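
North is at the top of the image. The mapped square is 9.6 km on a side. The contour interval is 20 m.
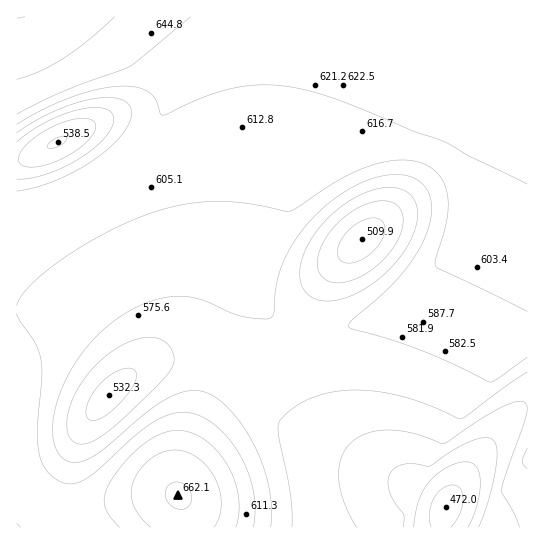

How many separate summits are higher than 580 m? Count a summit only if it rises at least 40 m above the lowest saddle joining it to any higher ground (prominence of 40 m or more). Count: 1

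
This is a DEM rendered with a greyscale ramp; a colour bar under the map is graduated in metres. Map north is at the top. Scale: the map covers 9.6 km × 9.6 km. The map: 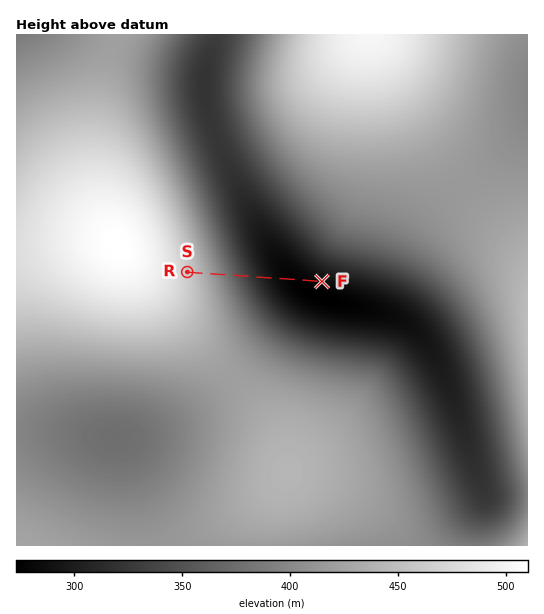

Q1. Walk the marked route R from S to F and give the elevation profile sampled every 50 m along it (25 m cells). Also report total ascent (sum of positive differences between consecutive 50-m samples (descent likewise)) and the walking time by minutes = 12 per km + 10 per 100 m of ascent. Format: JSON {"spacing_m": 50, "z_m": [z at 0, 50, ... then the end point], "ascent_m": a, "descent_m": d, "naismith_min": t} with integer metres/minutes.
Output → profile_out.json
{"spacing_m": 50, "z_m": [462, 458, 453, 449, 444, 439, 434, 428, 423, 417, 411, 405, 399, 393, 387, 380, 374, 368, 361, 355, 349, 343, 337, 331, 325, 320, 314, 309, 305, 300, 296, 293, 289, 287, 284, 282, 280, 279, 277, 277, 276, 276, 276, 277, 277, 278, 279, 279, 280, 281, 282, 283], "ascent_m": 7, "descent_m": 186, "naismith_min": 31}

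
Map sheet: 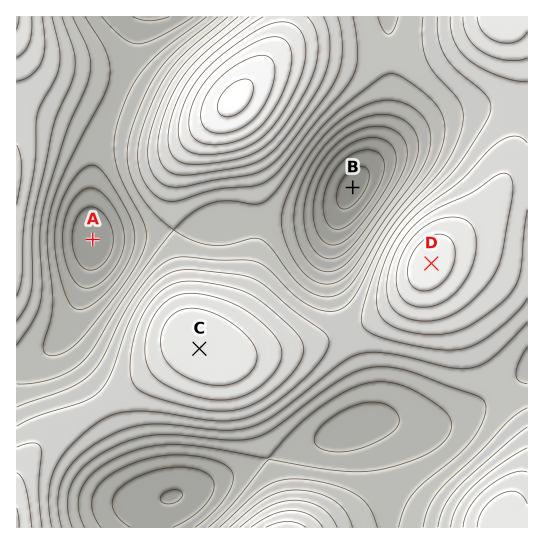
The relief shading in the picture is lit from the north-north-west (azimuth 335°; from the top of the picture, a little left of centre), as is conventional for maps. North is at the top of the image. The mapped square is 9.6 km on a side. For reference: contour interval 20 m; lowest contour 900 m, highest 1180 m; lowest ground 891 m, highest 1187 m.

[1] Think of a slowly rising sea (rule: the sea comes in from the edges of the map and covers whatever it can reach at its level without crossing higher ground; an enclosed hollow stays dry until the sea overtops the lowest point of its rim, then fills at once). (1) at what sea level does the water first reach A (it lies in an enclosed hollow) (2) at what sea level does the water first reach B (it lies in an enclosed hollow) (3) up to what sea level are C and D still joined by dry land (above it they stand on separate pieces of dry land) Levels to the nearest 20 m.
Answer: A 1000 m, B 1020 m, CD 1060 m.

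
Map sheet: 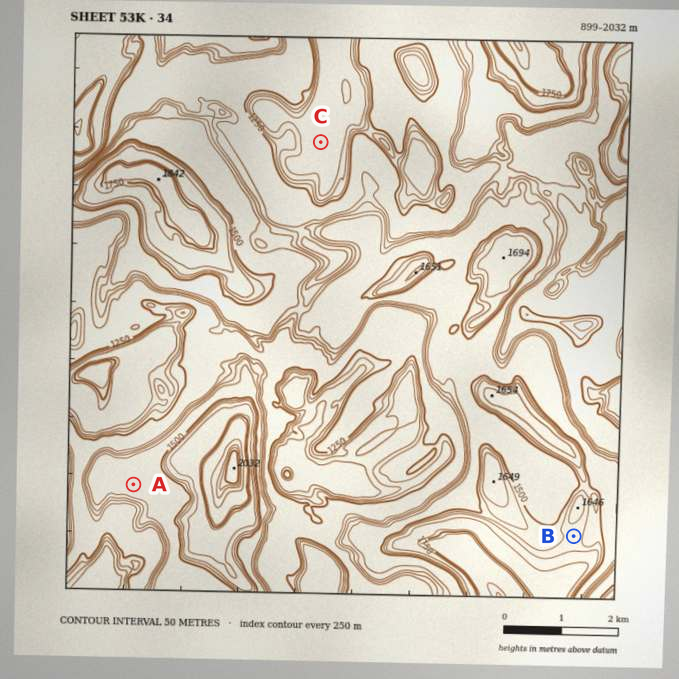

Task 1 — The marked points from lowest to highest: C A B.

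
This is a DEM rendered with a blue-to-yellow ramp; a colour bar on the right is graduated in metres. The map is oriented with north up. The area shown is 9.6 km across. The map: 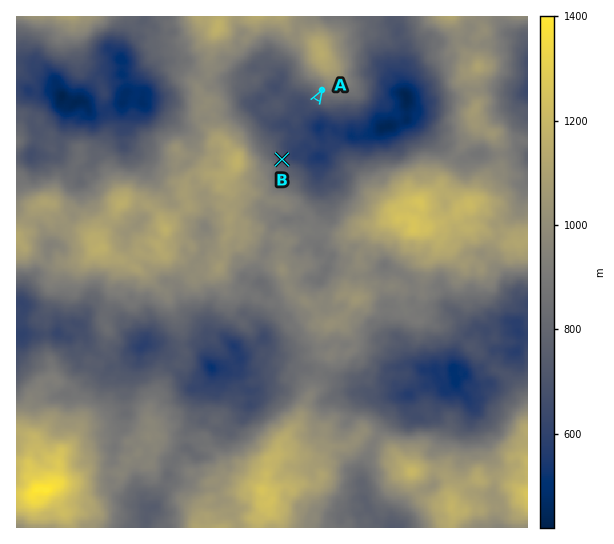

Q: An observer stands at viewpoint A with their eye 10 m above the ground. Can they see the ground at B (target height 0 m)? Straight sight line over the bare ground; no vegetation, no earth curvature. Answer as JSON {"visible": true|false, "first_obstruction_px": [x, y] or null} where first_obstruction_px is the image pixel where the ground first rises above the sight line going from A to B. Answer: {"visible": true, "first_obstruction_px": null}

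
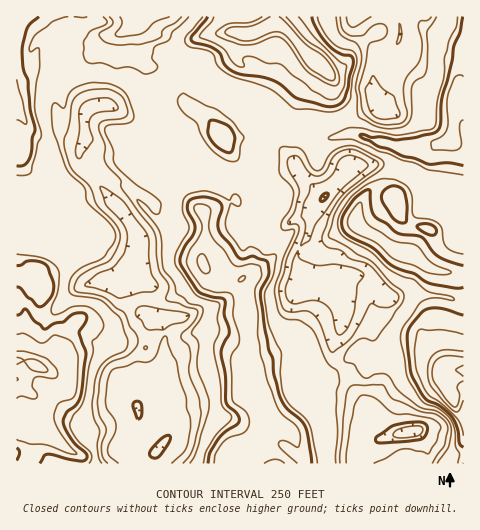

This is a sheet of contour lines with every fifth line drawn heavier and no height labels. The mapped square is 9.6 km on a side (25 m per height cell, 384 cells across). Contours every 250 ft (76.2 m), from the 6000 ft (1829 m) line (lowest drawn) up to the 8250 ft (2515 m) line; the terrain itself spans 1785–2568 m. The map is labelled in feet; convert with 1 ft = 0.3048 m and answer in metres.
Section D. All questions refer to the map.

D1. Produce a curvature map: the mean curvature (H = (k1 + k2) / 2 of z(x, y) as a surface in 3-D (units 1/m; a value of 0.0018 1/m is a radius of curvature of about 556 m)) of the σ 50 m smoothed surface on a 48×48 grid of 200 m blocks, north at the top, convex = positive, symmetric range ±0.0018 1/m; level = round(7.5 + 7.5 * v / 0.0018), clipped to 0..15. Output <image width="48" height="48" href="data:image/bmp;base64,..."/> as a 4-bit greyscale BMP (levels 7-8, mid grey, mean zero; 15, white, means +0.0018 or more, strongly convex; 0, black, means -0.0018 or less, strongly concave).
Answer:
<image width="48" height="48" href="data:image/bmp;base64,Qk32BAAAAAAAAHYAAAAoAAAAMAAAADAAAAABAAQAAAAAAIAEAAATCwAAEwsAABAAAAAAAAAAAAAAABEREQAiIiIAMzMzAERERABVVVUAZmZmAHd3dwCIiIgAmZmZAKqqqgC7u7sAzMzMAN3d3QDu7u4A////AL52WO+TN4VGc3d8dmQoZJo6gndnipcdhFdXv/igWJkyhxpumIh1Vrk6koh7vJg1ldqqvTO0VnuzOSpZ6YiHeMdKsogyR5iSfbiIxijbaFeJSEezq5iIieVaw3d3AACiO4eIk0mmaVWZmFTGIomIncN6s3ebqoNQPVZ4ljiCemOoiFSYJah4yDV6lWiHdlc0nAWHi7ZyijOYd1aGvpiLkWeKpldlhpqX/X+mefaTZneYd0eUq4eNNHeJlTNGmlma+ogDd9aCdpiHdmiki5ecNniIl2hkmEqtxZZtx9aSWId4dYmUi5eoNniJlZ2GlLfaaF38ZsaGBFZ3dYuEqoi4R4iYdnmZcsXOiNuGWMlcqUd3dVt2yoipZoizbJmIYsaN3URHebdnrou1ZVd4qYmlZ3mzWsmIZMhFQ4lpqoRmiraGarl1eJqlWIuVI7laZ8mHd5hmmIWYmmRndp6ESpqjeZqFU4lJhtt4iHdletynyzZ3ZAemm4uUmbmGZluEpXuqqHeEBqt7l1ZlQxByqoyHU3l2d0mmikqphYaqJ5vbJYmbx9dBSY1KM0Znd1mUCHZUI1WvVwIzaHdji0vthms4Fnd3d2qAOHRDRnutaCFXVYdhZ1x5zMm4NXd3d3clxxequcqZeZUkeIhJs7nnZdnpg3h3dlI6Z3y73Xz4V6u4VQc7is3ViJ3qkXeGVUR43Lq6hVMkeInMhoc7eLyWthop0WlmR6dduJt1Vmd3eId6w3cqg7qKtEZWyRZ6ZljLq8s2VXd3d3aJ9WUbhDupU4d4rzRui+27hEOoV4d6p4iNs2J8hRnHNYeJR5Rmn6moJZ/3aId3d4jLJTfohW25RXeJsydGn6oyjSI1eHh3d3uBVE9lhO/Pd4eIrTZEivoWrzZ3d3h4iJlUU+YJhZuoXHeHnkcQae8q3VZ3eHd4iM00ane5h1REZ2iGrXaEJI6p+0eId2d4e8NHVaqId3d3d3h3qDN2Yxi4ZFZlVYdnmxR1jKiId3d3Znd5gxv2V0A5ZTNWZuo3xyd4yYh4d3d1aWeLcSzYBTAGNErYiX44w0dmmYd4iHdG20eJVWqbUSiXv+ypqmtJpFclyIh3h3Vt+Vd3mpiLuZ3/7cvKm12JWUZO2piHd2Wu+WeIiIh4r/2ZZkZZmY85O0Z+uYh3d0WrlGeHd3ZmVWpTNKUHuLopPSdUEHmIdZ6YRXeHdlRERpMTQLg4uMg3fBV2QcmHaflWd3h3SJeMxqMUZbk5yLhHmlMyFsiHeGRnd3dUapqp2KJ4R7lW6adHiqmIu5iIeZZ3dUNXiIc220F4Z8dy2qhWiJu8qbiZeId2NXmYiWSP2WNZlLhyvJSWeImriZQnh4dlnuiJhj3vbpRIpkmEi6SVeJRUM0iZh2YzymeYcq/6b8ZGiSeWbqGXeJZZ7titp2M3gzNFNfyWNqZFV1S3X9NYeJZ0ElVUiN/Ki/1xL9SCaZeqVWXHXPRVZ4lkNWVZu0rL///87zlkoCnuZYnIRvlnUyW/toiXN6OHQxO/9FopoVSJVZhsVQ=="/>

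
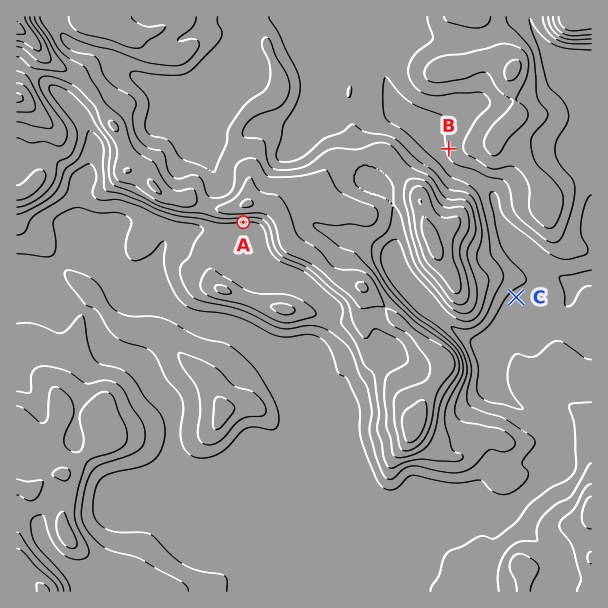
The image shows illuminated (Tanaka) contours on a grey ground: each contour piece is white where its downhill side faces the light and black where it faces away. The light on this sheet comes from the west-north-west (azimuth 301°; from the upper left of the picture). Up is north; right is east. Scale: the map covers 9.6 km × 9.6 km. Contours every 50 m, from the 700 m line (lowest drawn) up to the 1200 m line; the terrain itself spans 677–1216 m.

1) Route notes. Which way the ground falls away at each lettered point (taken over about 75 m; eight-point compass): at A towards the S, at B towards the W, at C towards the SE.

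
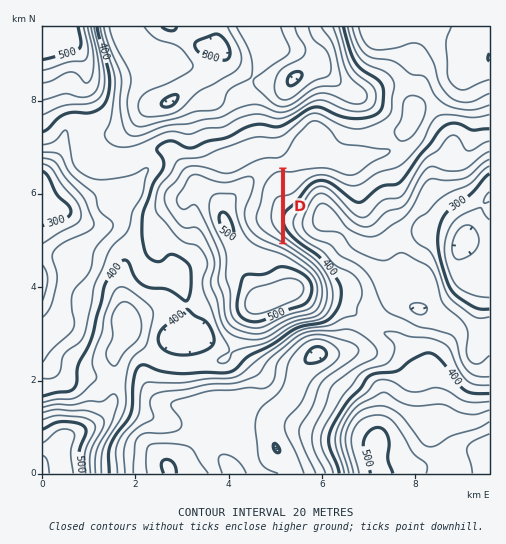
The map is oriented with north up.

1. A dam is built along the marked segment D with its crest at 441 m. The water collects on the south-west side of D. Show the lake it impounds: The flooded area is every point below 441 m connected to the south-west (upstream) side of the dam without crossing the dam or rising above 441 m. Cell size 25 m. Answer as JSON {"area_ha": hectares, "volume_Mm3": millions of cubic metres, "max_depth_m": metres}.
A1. {"area_ha": 59.5, "volume_Mm3": 7.82, "max_depth_m": 37}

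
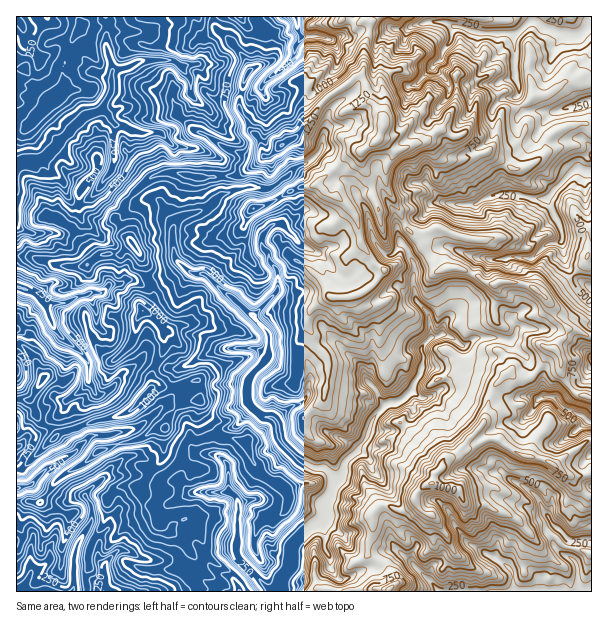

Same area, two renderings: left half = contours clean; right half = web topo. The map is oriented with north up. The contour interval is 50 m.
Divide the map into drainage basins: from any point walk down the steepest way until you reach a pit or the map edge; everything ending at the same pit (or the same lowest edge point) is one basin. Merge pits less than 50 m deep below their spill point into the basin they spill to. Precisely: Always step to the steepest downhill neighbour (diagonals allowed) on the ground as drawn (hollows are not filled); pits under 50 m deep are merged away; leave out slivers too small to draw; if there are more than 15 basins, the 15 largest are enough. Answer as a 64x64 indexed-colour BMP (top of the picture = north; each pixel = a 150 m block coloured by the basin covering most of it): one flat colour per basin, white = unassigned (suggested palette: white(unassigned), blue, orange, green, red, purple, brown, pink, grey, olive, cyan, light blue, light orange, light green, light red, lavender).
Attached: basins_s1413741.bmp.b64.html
<image width="64" height="64" href="data:image/bmp;base64,Qk12CAAAAAAAAHYAAAAoAAAAQAAAAEAAAAABAAQAAAAAAAAIAAATCwAAEwsAABAAAAAAAAAA////ALR3HwAOf/8ALKAsACgn1gC9Z5QAS1aMAMJ34wB/f38AIr28AM++FwDox64AeLv/AIrfmACWmP8A1bDFAHd3d3e7u7u7u7v///ERERERERERETMzMzMzMzMzMzMzd3d3d7u7u7u7v///8RERERERERERMzMzMzMzMzMzMzN3d3d3u7u7u7u///ERERERERERERMzMzMzMzMzMzMzM3d3d3e7u7u7u7//ERERERERERERMzMzMzMzMzMzMzMzd3d3d7u7u7u7v/ERERERERERERMzMzMzMzMzMzMzMzl3d3d3e7u7u7u/8REREREREREREzMzMzMzMzMzMzOZmXd3d3d7u7u7H/8RERERERERERERMzMzMzMzMzM5mZmZd3d3d3e7u7ER/xEREREREREREREzMzMzMzMzM5mZmZl3d3d3d7u7ERERERERERERERERETMzMzMzMzM5mZmZmXd3d3d3u7sRERERERERERERERERMREzMzMzmZmZmZmZzMd3d3e7uxERERERERERERERERERETMzM5mZmZmZmZnMzHd3d3u7EREREREREREREREREREREzM5mZmZmZmZkMzMx3d3d3cRERERERERERERERERERERmZmZmZmZmZkAzMzMd3d3d3EREREREREREREREREREREZmZmZmZmZkAAAzMzMd3d3dxERERERERERERERERERERGZmZmZmZoAAAAMzMzHd3d3ERERERERERERERERERERERmZmZmqqqoAAADMzMzMd3cREREREREREREREREREREREZmZqqqqqqAAAGzMzMzMxxERERERERERERERERERERERGqqqqqqqqgAGZmbMzMzMwRERERERERERERERERERERERqqqqqqqqAGZmZmZszMzBERERERERERERERERERERERGqqqqqqqoAZmZmZmZszMwREREREREREREREREREREREaqqqqqqqgBmZmZmZmbMzMwRERERERERERERERERERERGqqqqqqqAGZmZmZmZmzMzBEREREREREREREREREREREaqqqqqgAABmZmZmZmYRERERERERERERERERERERERERGqqqqgAAAGZmZmZmZhERERERERERERERERERERERERERERqqAAAGZmZmZmZmYREREREREREREREREREREREREREREaAAAAZmZmZmZmZhERERERERERERERERERERERERERERoAACZmZmZmZmZmEREREREREREREREREREREREREREREQAAJmZmZmZmZmYREREREREREREREREREREREREREREREAAmZmZmZmZmZhEREREREREREREREREREREREREREREQRGZmZmZmZmZhEREREREREREREREREREREREREREREQAAZmZmZmZmZhERERERERERERERERERERERERERERERAABmZmZmZmZmYRERERERERERERERERERERERERERERAAAGZmZmZmZmZhERERERERERERERERERERERERERERUAAAZmZmZmZmZmERERERERERERERERERERERERFEFFVVUABmZmZmZmZmERERERERERERERERERERERERREREVVVVAGZmIiJmZmYRERERERERERERERERMxERFEREREVVVVVQIiIiIiImZhERERERERERERERERMzMRFERERERVVVVVUiIiIiIiIhEREREREREREREREREzMxFERERERVVVVVVSIiIiIiIhEREREREREREREREREzMzNEREVVVVVVVVVVIiIiIiIiERERERERERERERERETMzNVVVVVVVVVVVVVUiIiIiIiERERERERERERERERERMzM1VVVVVVVVVVVVVSIiIiIiIhERERERERERERERERMzMzVVVVVVVVVVVVVVIiIiIiIiERERERERERMxERERMzMzVVVVVVVVVVVVVVUiIiIiIiIhEREREREREzMRETMzMzVVVVVVVVVVVVVVVSIiIiIiIiIRERERERETMzMzMzMzNVVVVVVVVVVVVVVVIiIiIiIiIiIRIiIiIREzMzMzMzM1VVVVVVVVVVVVVVUiIiIiIiIiIiIiIiIiITMzMzMzMzVVVVVVVVVe5VVVVSIiIiIiIiIiIiIiIiIiMzMzMzMzM1VVVURFXu7u5VVVIiIiIiIiIiIiIiIiIiiDMzMzMzMzRFVERERO7u7lVVUiIiIiIiIiIiIiIiIiKIiDMzMzMzRERERERE7u7uVVVdIiIiIiIiIiIiIiIiKIiIgzMzMzNERERERERO7u7uVV3SIiIiIiIiIiIiIiIoiIiIMzMzM0RERERERE7u7u7u7d0iIiIiIiIiIiIiIoiIiIgzMzM0RERERERETu7u7u7t3dIiIiIiIiIiIiIiiIiIiIMzM0RERERERERERO7u7u3d3SIiIiIiIiIiIiKIiIiIiDMzRERERERERERERO7u7d3dIiIiIiIiIiIiIoiIiIiIiDNERERERERERERERO7t3d0iIiIiIiIiIiIiKIiIiIiIhERERERERERERERERE3d3SIiIiIiIiIiIiIgiIiIiIiIRERERERERERERERETd3d0iIiIiIiIiIiIgAIiIiIiIhERERERERERERERERN3d3SIiIiIiIiIiIgAAiIiIiIiERERERERERERERERE3d3dIiIiIiIiIiIiAACIiIiIiIRERERERERERERERETd3d3SIiIiIiIiIgAAAIiIiIiIhERERERERERERERERN3d3dIiIiIiIiIiAAAIiIiIiIM0RERERERERERERERE"/>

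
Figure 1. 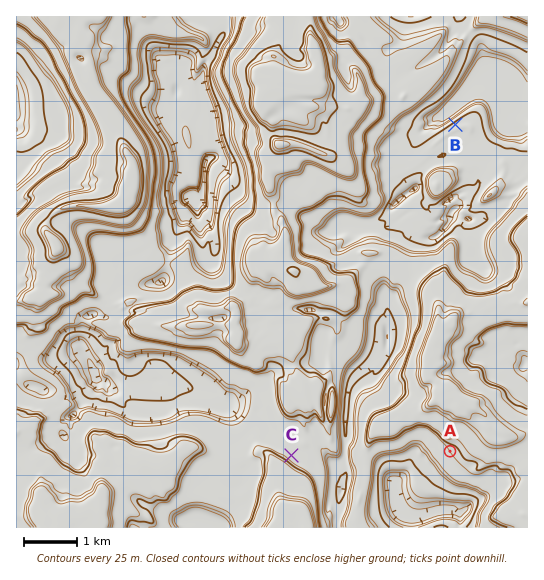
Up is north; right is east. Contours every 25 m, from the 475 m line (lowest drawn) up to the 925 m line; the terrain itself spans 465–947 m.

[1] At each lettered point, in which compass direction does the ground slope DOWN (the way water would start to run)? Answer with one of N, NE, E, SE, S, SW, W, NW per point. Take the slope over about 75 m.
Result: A SW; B NW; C NE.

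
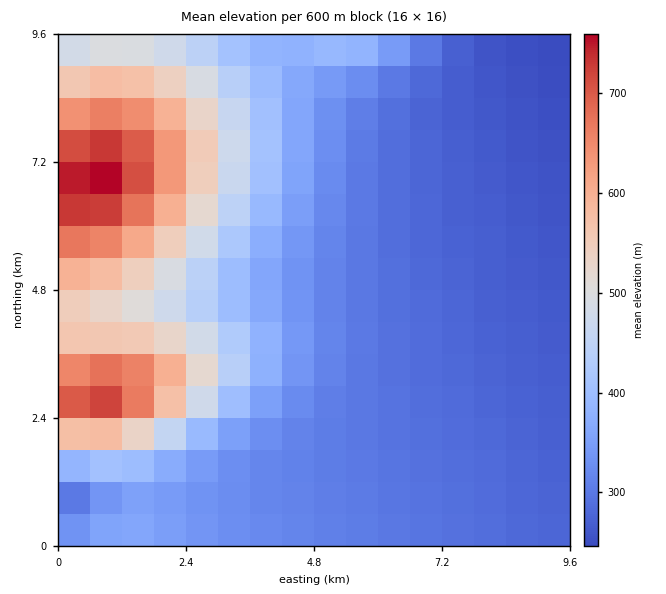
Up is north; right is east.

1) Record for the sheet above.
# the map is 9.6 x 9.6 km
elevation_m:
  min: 240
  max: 770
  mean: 380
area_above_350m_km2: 37.4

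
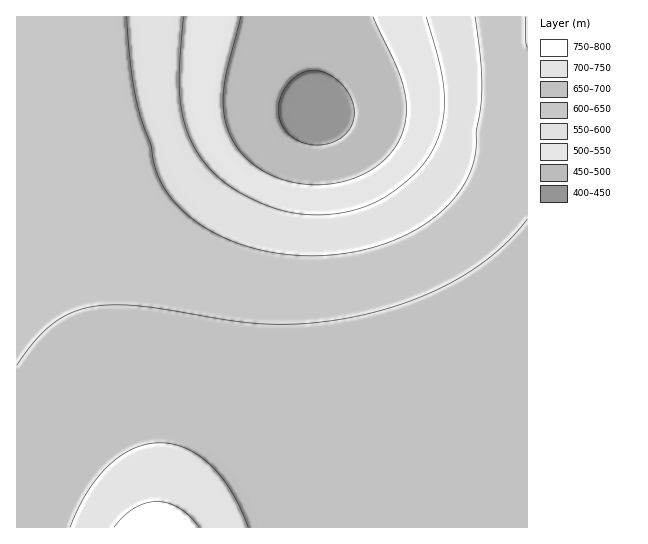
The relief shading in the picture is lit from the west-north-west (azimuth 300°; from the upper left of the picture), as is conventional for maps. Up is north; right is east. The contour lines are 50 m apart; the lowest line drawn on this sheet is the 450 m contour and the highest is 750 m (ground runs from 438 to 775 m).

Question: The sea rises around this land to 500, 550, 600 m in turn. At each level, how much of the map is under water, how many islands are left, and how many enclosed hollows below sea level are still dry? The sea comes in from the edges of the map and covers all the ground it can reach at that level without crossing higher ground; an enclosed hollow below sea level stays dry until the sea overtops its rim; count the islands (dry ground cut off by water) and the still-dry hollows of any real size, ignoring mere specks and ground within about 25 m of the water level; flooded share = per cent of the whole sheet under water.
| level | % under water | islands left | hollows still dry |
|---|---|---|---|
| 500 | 10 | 0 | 0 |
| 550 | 17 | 0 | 0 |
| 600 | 28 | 0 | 0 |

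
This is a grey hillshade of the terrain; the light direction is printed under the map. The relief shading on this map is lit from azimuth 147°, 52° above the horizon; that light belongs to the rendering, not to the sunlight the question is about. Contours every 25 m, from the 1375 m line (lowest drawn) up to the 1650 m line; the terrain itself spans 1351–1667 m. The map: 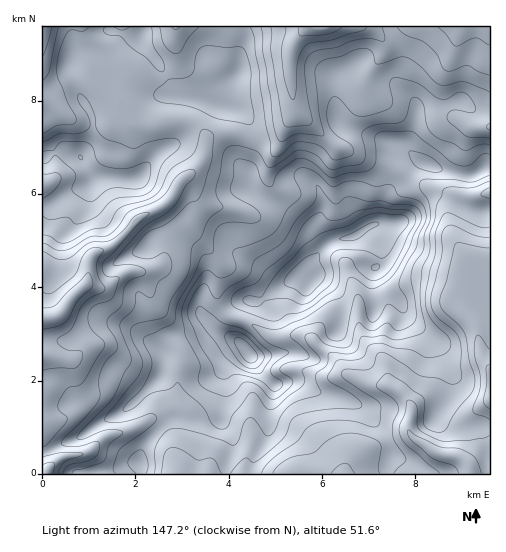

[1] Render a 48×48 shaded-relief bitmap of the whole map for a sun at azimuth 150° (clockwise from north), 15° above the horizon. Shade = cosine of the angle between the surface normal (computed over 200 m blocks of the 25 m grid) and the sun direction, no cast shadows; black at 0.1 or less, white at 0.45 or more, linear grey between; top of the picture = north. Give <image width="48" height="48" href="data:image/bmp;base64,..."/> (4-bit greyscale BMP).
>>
<image width="48" height="48" href="data:image/bmp;base64,Qk32BAAAAAAAAHYAAAAoAAAAMAAAADAAAAABAAQAAAAAAIAEAAATCwAAEwsAABAAAAAAAAAAAAAAABEREQAiIiIAMzMzAERERABVVVUAZmZmAHd3dwCIiIgAmZmZAKqqqgC7u7sAzMzMAN3d3QDu7u4A////AJMAATVmeamIiHeZm8uZmIiGZmiIdDRodrhCITRFeamIiHeZi8upmZiHZWeHZVZ4dnmqlTMzWKmIiIiZicy6mZmIdmdlZ5qphzRpy3QyN6qYiZmZiKu6mZmZmIdmiru6mFQiWrl1RYmZmZqZh5qqmZmqqZmHiqqYiGZSE3q6hmeIiImZh5qqqqqqmZq3V5mHZmd2MRSKqXd3d3iqiKu6qqqqmImoRXmodVVnZCEmmoh3eIiqmK3LqqmYd3eJZWirp1VVVlMTaZiHiImqmK3bqHdlVWZ5h2eby2VURWUyNpl3eImruYm7qHVVZ3eIiHiJu1VURFZTNHh2Vnms7IZ4qph4mZmIiYiImkVVQzVURGh2Vnib3cqqu7u6qZiIiZmYimZ3UzNVZmeHZ3eImqqqmbzcuqmYiJmZind4dkRWZmd3d3dmVWZ3d6zcu7upiImZmVVnd3ZlVVZ3Z2VDRnd3iIq7vLu7mHd4iDI1Z3ZUQzRWZ2QiWKu7uXeqrLmrp2Vnh2QiVlQzRDM1ZmVXmqvN2neZirmap1Vnd6lRJEM0VUMjVlaJqZms7aiZd5mKqHZ3d7uUEjNFVVQQNlVWd4ma39qZd4h5qpd3d4rJMkM0VVQQFVMiNWiZreypmqh4q6h3d3i8hWdDRVUwBFQhIzV3esyqq9uYq6l3d3ebpmmGVlVSE1VDMyI2Z5qZic3Kq6l3d4iapSWJmXZkM1ZlRDETV4mYd5zsvLmHd5rMyUE2iYdlRFZlQzISRpu5h4rdzLmIiKrO7bchR4dlRFZlQzMiNHqqqInNy6mZmqmc7t2BFGdlREVVVDMzQzRXmYm+3LmZqpiJvLzHETVmVDRFVUQyRTISR3ed7sqpqoiImqrMgxJGVDRFZmVCJFMhEjNHvMuZiHiIirvN63MlZVZnd2ZTJFVDEBECaamHZUZ4iqvN79gzVWeIh2ZVRFVEQzQzV5mIdURWeaqrzdtjRFVndlZmZlREVVZneKqry4ZVZ4h3m8ymRERWdkVmVUIjRVZ4mruqzql3dmVUWLu5ZERWZkI0REIRJFZ4mph1eZmHd2VURpu7lkRVV1ACNFMiNGd3dmZTNFZlZ2ZlRHmql1NEV3IBNFVVVWd2VVVUMhMzRmVVVEZ4h2RFZ4URJGiHVVVWVVVUIREiNmZmZVRXiHdneIYhJGiGQzM1ZlVVQ0M0Vndmd2ZniJmYiIhTNGd1QiI0d3Z4iGVmd3d3eIiImZmZiZh1VVVmVERFeHeIiGZnd3d3d4iYiHeIiZh2VVVmZVVVZ3d4d2ZmZ3d3Znd3dmd4iJh2VVZ3ZmZVVlRWZlZ2Z3d3ZmZmZmaJmZh1VWZ3ZmZVVVM0VTV3d3d3ZnZmZlZ4mZhlVWZ4dlVVVlQ0VSRnd3d3d3ZVZmVXmZhkREVnhkRWZnVFZiNXd3d3h3ZVZmZWiZljMzNFd1RWZnZVZiJGZ3d3iHZEVmZWiZl0IiIjRmVVZmdVZiJFZnd3eIZURVZWiZmVIRERJGZVZmZlViJFVnh2eIdURFZWeZmnMQARE2ZmZmZlVg=="/>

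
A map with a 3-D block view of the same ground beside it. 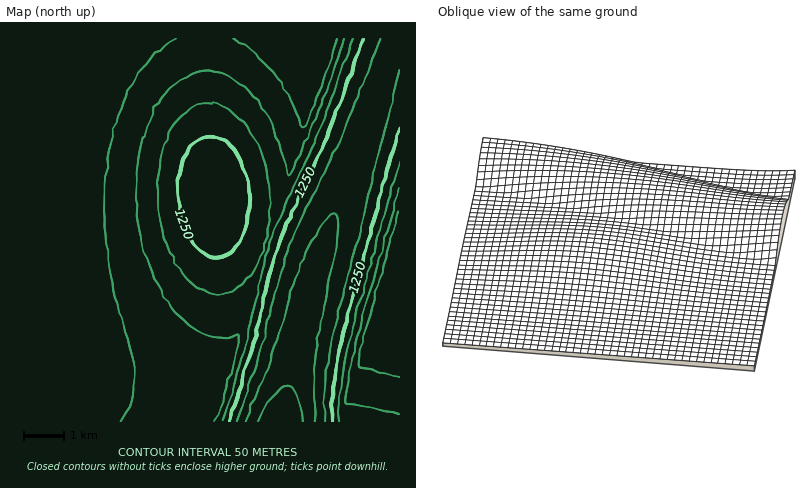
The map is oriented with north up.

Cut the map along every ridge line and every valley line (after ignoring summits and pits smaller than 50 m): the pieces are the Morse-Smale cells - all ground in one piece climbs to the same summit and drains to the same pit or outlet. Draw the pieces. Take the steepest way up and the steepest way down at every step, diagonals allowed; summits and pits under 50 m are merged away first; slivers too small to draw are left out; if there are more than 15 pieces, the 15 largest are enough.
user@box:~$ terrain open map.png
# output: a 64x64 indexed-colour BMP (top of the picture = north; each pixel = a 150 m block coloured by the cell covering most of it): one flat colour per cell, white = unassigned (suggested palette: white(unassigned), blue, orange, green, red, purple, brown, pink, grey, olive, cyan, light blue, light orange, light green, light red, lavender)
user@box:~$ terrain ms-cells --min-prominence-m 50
<image width="64" height="64" href="data:image/bmp;base64,Qk12CAAAAAAAAHYAAAAoAAAAQAAAAEAAAAABAAQAAAAAAAAIAAATCwAAEwsAABAAAAAAAAAA////ALR3HwAOf/8ALKAsACgn1gC9Z5QAS1aMAMJ34wB/f38AIr28AM++FwDox64AeLv/AIrfmACWmP8A1bDFACIiIiIiIiIiIiIiIiIiIiIiIiIiIiIzMzMzMzMzMzMzIiIiIiIiIiIiIiIiIiIiIiIiIiIiIiMzMzMzMzMzMzMiIiIiIiIiIiIiIiIiIiIiIiIiIiIiIzMzMzMzMzMzMyIiIiIiIiIiIiIiIiIiIiIiIiIiIiIjMzMzMzMzMzMzIiIiIiIiIiIiIiIiIiIiIiIiIiIiIiMzMzMzMzMzMzMiIiIiIiIiIiIiIRERIiIiIiIiIiIiIzMzMzMzMzMzMyIiIiIiIiIiERERERERERIiIiIiIiIjMzMzMzMzMzMzIiIiIiIiIiERERERERERERIiIiIiIiIzMzMzMzMzMzMiIiIiIiIhERERERERERERERIiIiIiIjMzMzMzMzMzMyIiIiIiIhEREREREREREREREiIiIiIiMzMzMzMzMzMzIiIiIiIhERERERERERERERERIiIiIiIzMzMzMzMzMzMiIiIiIiEREREREREREREREREiIiIiIjMzMzMzMzMzMyIiIiIiERERERERERERERERESIiIiIiIzMzMzMzMzMzIiIiIiIREREREREREREREREREiIiIiIjMzMzMzMzMzMiIiIiIRERERERERERERERERESIiIiIiMzMzMzMzMzMyIiIiIhERERERERERERERERERIiIiIiIzMzMzMzMzMzIiIiIhERERERERERERERERERESIiIiIiMzMzMzMzMzMiIiIiERERERERERERERERERERIiIiIiIzMzMzMzMzMyIiIiEREREREREREREREREREREiIiIiIjMzMzMzMzMzIiIiIRERERERERERERERERERERIiIiIiMzMzMzMzMzMiIiIhEREREREREREREREREREREiIiIiIjMzMzMzMzMyIiIhERERERERERERERERERERESIiIiIiMzMzMzMzMzIiIiEREREREREREREREREREREREiIiIiIzMzMzMzMzMiIiIRERERERERERERERERERERESIiIiIjMzMzMzMzMyIiIRERERERERERERERERERERERIiIiIiIzMzMzMzMzIiIhERERERERERERERERERERERESIiIiIjMzMzMzMzMiIiERERERERERERERERERERERERIiIiIiMzMzMzMzMyIiIREREREREREREREREREREREREiIiIiIjMzMzMzMzIiIRERERERERERERERERERERERERIiIiIiMzMzMzMzMiIhEREREREREREREREREREREREREiIiIiIzMzMzMzMyIiERERERERERERERERERERERERESIiIiIiMzMzMzMzIiIRERERERERERERERERERERERERIiIiIiIzMzMzMzMiIhERERERERERERERERERERERERESIiIiIjMzMzMzMyIhERERERERERERERERERERERERERIiIiIiIzMzMzMzIiEREREREREREREREREREREREREREiIiIiIjMzMzMzMiIRERERERERERERERERERERERERERIiIiIiIzMzMzMyIhEREREREREREREREREREREREREREiIiIiIjMzMzMzIiERERERERERERERERERERERERERESIiIiIiMzMzMzMiIREREREREREREREREREREREREREREiIiIiIjMzMzMyIhERERERERERERERERERERERERERESIiIiIiMzMzMzIhERERERERERERERERERERERERERERIiIiIiIzMzMzMiEREREREREREREREREREREREREREREiIiIiIiMzMzMyIRERERERERERERERERERERERERERERIiIiIiIzMzMzIhEREREREREREREREREREREREREREREiIiIiIjMzMzMiERERERERERERERERERERERERERERESIiIiIiIzMzMyIREREREREREREREREREREREREREREREiIiIiIjMzMzIhERERERERERERERERERERERERERERESIiIiIiMzMzMiERERERERERERERERERERERERERERERIiIiIiIjMzMyIRERERERERERERERERERERERERERERESIiIiIiMzMzIhERERERERERERERERERERERERERERERIiIiIiIzMzMiEREREREREREREREREREREREREREREREiIiIiIiMzMyIRERERERERERERERERERERERERERERESIiIiIiIzMzIhEREREREREREREREREREREREREREREREiIiIiIjMzMiERERERERERERERERERERERERERERERESIiIiIiIzMyIRERERERERERERERERERERERERERERERIiIiIiIjMzIhEREREREREREREREREREREREREREREREiIiIiIiMzMiERERERERERERERERERERERERERERERERIiIiIiIjMyIREREREREREREREREREREREREREREREREiIiIiIiMzIiERERERERERERERERERERERERERERERESIiIiIiIzMiIREREREREREREREREREREREREREREREREiIiIiIiMyIhERERERERERERERERERERERERERERERESIiIiIiIzIiERERERERERERERERERERERERERERERERIiIiIiIjMiIREREREREREREREREREREREREREREREREiIiIiIiIyIhERERERERERERERERERERERERERERERERIiIiIiIj"/>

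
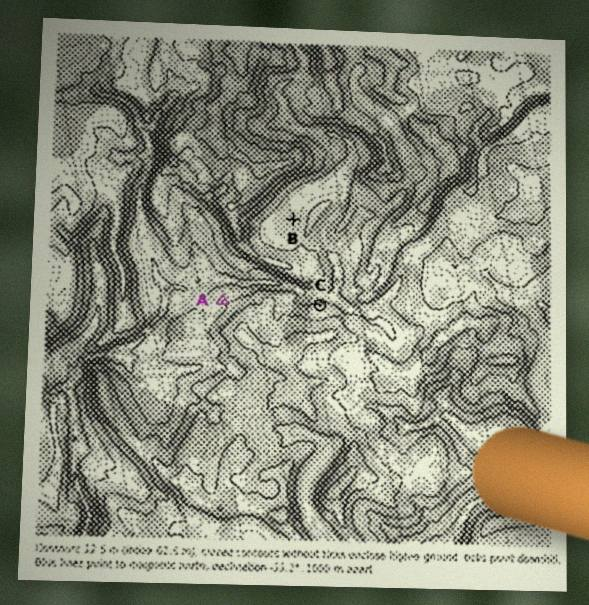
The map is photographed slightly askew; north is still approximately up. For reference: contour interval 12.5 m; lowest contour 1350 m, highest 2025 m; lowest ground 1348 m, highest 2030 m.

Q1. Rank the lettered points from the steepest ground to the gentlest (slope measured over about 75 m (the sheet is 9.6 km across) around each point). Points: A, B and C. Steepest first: C A B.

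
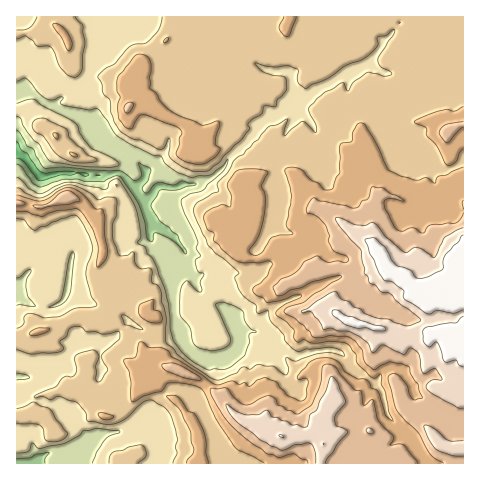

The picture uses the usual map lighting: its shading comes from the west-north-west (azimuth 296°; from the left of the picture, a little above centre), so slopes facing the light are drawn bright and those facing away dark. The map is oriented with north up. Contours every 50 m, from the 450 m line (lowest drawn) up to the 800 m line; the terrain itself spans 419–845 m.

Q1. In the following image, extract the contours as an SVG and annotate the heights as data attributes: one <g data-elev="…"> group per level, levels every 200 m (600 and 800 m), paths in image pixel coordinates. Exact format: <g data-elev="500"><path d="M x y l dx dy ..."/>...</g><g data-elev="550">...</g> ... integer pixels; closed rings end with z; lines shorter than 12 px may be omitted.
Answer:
<g data-elev="600"><path d="M138 463l8-8-1-7-4-3-11 2-7 3-10 2-3 4-1 7"/><path d="M17 424l23 1 3 5 2 9 3 2 12 0 5-3 3-4-20-26-7-2-8-4-8 4-8 3"/><path d="M17 350l15 4 29-3 3-3-4-7 7-5 2-7 6-3 6 1 6 5 9 0 6 2 17-2 0 8-16 13-2 3 7 14-7 11-4 1-1-4 0-13 3-9-4-6-5 0-10 3-5 3 0 4 2 10-3 6-10 1-9 10-19 8-2 2 1 1 8-1 7 3 9-4 16 6 10 10 3 9 20 3 14-3 22-19 4-2 5 1 11 6 4 4 3 6 4 11 3 11-3 8 2 6-4 10"/><path d="M140 329l-15-4-3-10 5 2 16 12z"/><path d="M17 218l8 2 6 8 4 2 5-3 6-1 7-4 17-6 5-1 3 2 11 18 3 10 0 6-5 14-1 9 5 21 6 10-4 2-18 1-18 9-12 1-11-4-6 0-4 2-1 9-6 3"/><path d="M74 162l16 1 7-3-9-5-18-17-4-10-21-10-6 0-5 3-2 4 2 6 9 5 15 19z"/><path d="M17 39l9-3 7 5 5 5 13 1 4 6 6 15 7 7 8 2 4-3 2-5 1-14 2-13-2-10 0-6-8-9"/><path d="M37 17l-3 6-5 5-4 2-8 0"/><path d="M162 17l-3 12-9 11-5 3-9 1-6 3-15 16-10 6-7 8 4 7 1 10 7 6 1 13 4 10 5 8 11 7 10 2 18 9 5-1 5-10 0 16 1 4 12 9 13 5 13-1 12-9 4-7 18-16 8-10-2-4 1-2 13-9 2-8 12 0 1-7 9-8 0-10-1-4-20-4-10-10 17 4 16-1 10 3 0 13 8 7 6-4 16-7 16-12 22-9 12-11-1-7 1-2 8-2 9-5-2 5-15 25 3 7 9 4 2 3-1 1-7 1-16-4-14 10-6 9-4-8-2 0-18 9-7 6-9 11 8 17-1 7-9-10-4-2-10 8-7 7-1-4 3-13-10 6-8 2-25 27-6 3-4 4-7 12-10 10 1 9-5 1-15 9-4 7 1 7 13 29 8 8 23 19-4 7 7 15 14 11 1 8 12-2 2 10 12 13 2 7 6 6 8 5 7-3 28-1 8 3 2 5-16-3-13 1-18 7-11-4 3 12-3 6-13-9-15-2-8 5-5-2-3 0-5 6-16 7-5 0-5-2-33-23-4-6-8-7 0-23-5-18 0-9-3-7-6-2 0-11-1-3-10 0-3-2-3-4-2-11-7 4-6 0-2-3-6-18 1-11 4-9-1-16-10-2-8 3-8-7-19-8-8 1-16 10-7 2-7-2-8-3-5-5-3 0"/></g><g data-elev="800"><path d="M373 330l10 1 3-2-3-3-8-1-21-8-7-1-8-5-7 0 1 4 12 10 12 3 10 0z"/><path d="M463 316l-7 7-29 4-4 5 0 9 4 5 3 1 5-5 3 1 7 19 11-2 3 5 4 2"/><path d="M463 235l-18 21-3 14-14 7-8 2-5-2-5-7-14-5-5-6-6-11-9-9-8-1-3 3 5 12 13 26 2 2 7 1 11 8 1 2-1 5 3 3 22 14 9-3 17 2 9-3"/></g>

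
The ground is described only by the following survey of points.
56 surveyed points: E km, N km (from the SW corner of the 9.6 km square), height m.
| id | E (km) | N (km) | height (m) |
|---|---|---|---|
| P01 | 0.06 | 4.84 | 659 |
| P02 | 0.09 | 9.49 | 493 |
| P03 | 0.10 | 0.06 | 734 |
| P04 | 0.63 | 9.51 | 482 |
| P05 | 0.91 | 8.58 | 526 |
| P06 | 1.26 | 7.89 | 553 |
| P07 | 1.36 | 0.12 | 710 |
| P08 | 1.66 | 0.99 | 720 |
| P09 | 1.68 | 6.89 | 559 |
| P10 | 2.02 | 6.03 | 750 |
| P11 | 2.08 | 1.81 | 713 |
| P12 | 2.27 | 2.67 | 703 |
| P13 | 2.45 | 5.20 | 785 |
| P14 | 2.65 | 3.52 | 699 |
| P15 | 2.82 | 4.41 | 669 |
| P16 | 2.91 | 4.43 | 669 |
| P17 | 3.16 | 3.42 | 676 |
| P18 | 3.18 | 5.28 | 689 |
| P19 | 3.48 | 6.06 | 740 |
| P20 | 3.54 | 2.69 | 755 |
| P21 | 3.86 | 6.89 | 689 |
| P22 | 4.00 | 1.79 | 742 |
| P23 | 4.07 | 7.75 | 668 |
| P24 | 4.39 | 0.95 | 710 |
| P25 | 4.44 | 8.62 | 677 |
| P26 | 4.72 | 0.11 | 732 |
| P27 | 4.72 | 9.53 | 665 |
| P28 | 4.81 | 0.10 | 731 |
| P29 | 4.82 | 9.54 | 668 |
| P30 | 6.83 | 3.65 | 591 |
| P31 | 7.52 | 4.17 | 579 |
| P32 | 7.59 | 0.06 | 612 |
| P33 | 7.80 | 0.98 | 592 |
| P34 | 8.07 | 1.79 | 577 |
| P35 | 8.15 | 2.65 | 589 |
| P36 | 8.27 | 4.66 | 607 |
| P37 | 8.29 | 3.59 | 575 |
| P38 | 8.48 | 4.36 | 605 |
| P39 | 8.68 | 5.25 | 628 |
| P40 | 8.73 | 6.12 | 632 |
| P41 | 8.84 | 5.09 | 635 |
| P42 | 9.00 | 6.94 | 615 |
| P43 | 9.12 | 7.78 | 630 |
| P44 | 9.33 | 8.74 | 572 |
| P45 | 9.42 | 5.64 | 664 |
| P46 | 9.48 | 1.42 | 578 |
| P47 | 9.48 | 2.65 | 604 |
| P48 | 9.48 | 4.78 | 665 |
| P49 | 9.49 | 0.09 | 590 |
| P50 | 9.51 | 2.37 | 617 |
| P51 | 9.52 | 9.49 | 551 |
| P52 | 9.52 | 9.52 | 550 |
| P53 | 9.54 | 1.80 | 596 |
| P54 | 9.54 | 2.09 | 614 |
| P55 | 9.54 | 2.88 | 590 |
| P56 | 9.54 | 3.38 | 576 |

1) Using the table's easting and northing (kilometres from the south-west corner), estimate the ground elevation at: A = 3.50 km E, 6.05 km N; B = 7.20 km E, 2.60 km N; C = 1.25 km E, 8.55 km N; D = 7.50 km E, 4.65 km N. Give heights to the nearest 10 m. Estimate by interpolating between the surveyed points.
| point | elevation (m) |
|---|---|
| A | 740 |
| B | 610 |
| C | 530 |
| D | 590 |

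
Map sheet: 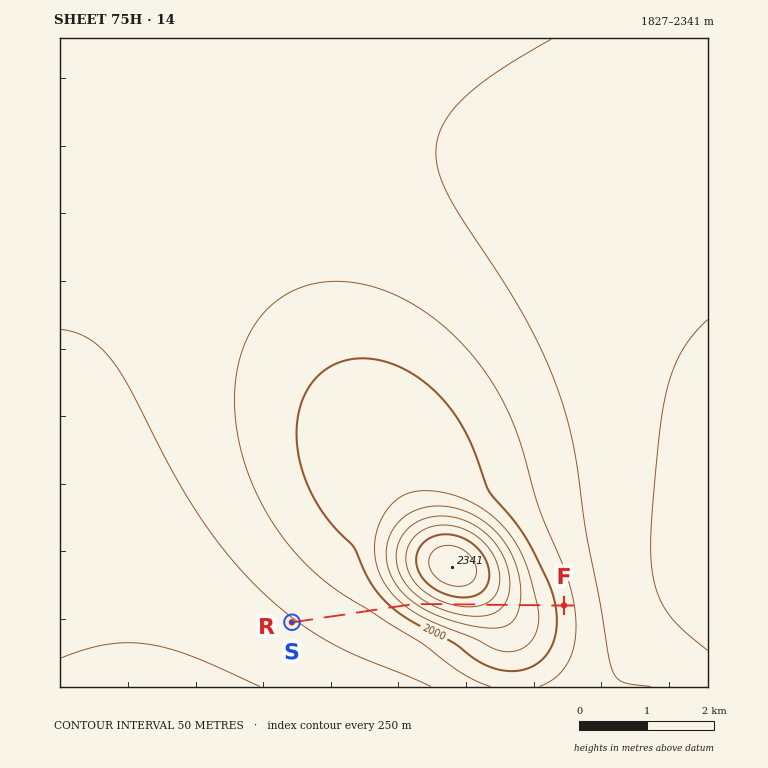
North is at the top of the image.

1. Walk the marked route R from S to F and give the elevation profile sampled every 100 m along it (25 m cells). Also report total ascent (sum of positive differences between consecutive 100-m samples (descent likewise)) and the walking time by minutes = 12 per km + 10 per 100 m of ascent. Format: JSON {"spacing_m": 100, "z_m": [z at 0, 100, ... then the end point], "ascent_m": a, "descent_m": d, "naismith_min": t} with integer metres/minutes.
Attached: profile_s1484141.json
{"spacing_m": 100, "z_m": [1897, 1901, 1905, 1910, 1914, 1919, 1924, 1928, 1933, 1937, 1942, 1947, 1953, 1964, 1980, 2002, 2027, 2055, 2085, 2113, 2137, 2158, 2177, 2193, 2204, 2211, 2214, 2212, 2206, 2195, 2180, 2162, 2142, 2120, 2098, 2078, 2059, 2041, 2023, 2004, 1985, 1976], "ascent_m": 317, "descent_m": 238, "naismith_min": 80}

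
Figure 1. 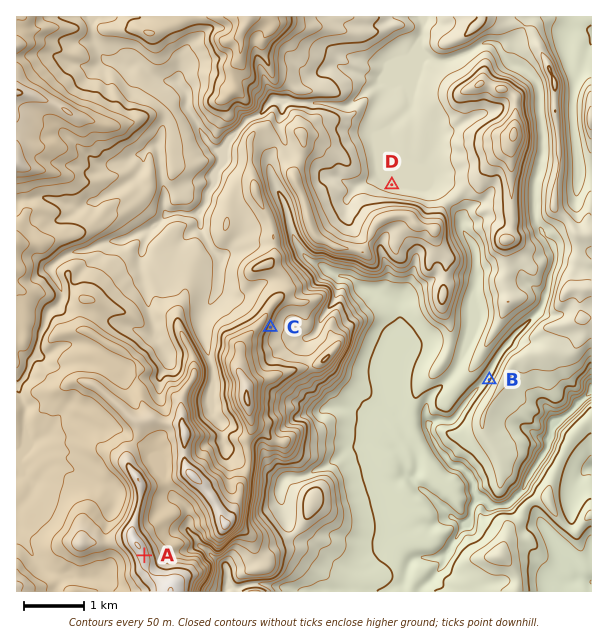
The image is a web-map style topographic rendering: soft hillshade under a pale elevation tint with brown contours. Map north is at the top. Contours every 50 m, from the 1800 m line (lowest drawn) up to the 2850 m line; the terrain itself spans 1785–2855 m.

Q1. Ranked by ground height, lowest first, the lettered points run B D C A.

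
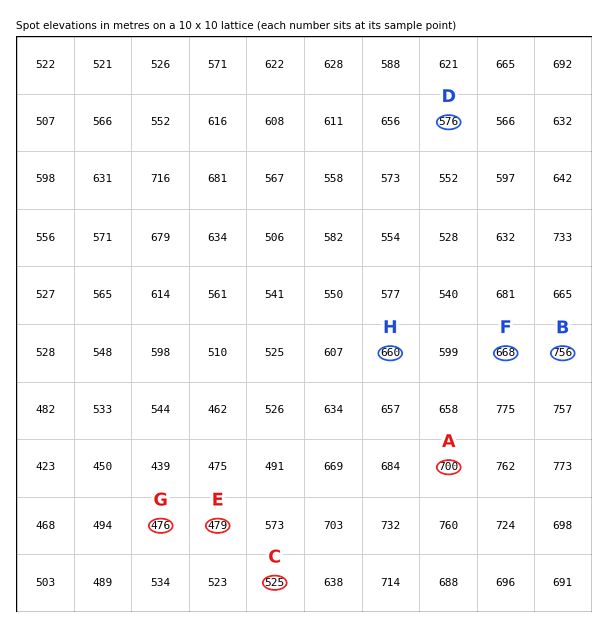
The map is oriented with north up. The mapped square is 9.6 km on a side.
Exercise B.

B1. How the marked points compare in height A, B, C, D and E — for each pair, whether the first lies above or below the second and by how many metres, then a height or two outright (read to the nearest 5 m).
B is above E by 275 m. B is above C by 230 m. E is below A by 220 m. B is above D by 180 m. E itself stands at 480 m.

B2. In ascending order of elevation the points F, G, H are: G H F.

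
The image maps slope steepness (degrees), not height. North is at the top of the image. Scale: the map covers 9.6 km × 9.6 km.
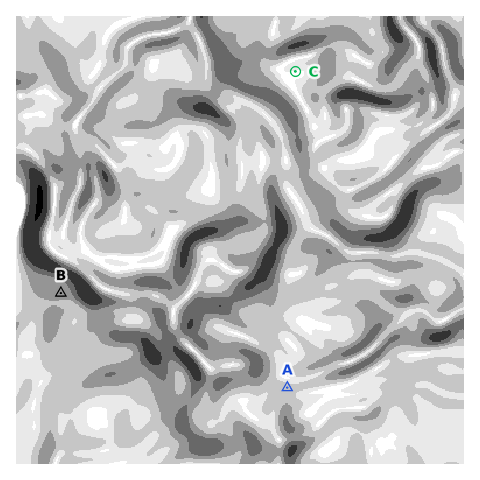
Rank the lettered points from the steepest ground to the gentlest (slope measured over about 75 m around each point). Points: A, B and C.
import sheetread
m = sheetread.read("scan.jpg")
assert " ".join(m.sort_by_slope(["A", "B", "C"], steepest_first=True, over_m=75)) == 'B A C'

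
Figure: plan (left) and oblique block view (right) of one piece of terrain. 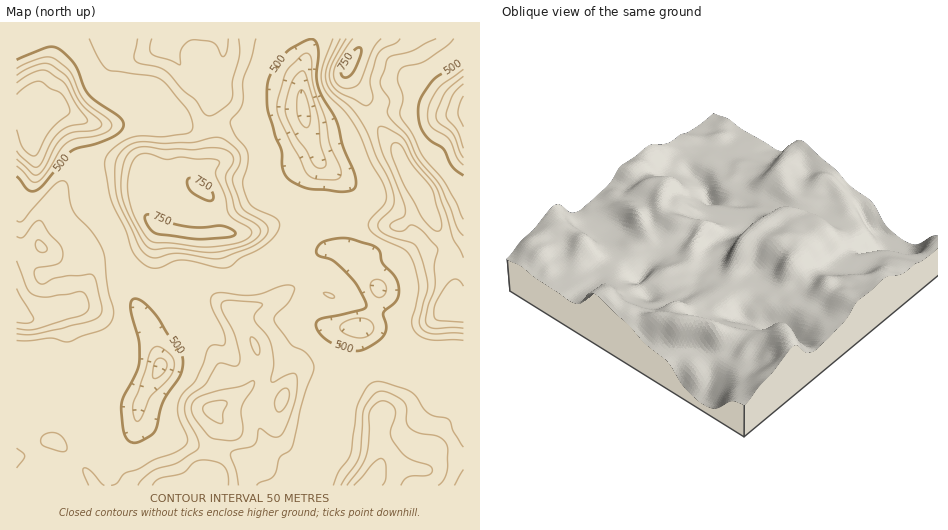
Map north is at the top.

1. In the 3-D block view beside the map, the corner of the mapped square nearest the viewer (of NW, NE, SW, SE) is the NE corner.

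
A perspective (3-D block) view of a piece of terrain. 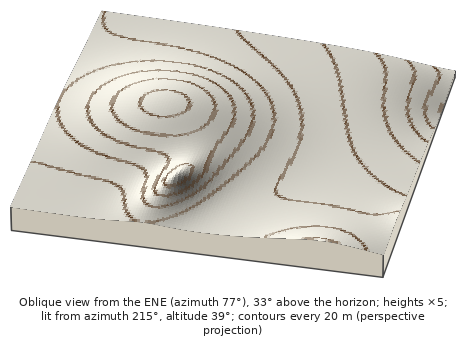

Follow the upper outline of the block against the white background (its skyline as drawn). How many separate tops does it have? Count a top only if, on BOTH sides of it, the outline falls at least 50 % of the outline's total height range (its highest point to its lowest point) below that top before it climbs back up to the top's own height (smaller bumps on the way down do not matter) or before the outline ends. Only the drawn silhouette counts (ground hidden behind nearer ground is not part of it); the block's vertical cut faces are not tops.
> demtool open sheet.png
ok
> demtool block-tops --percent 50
0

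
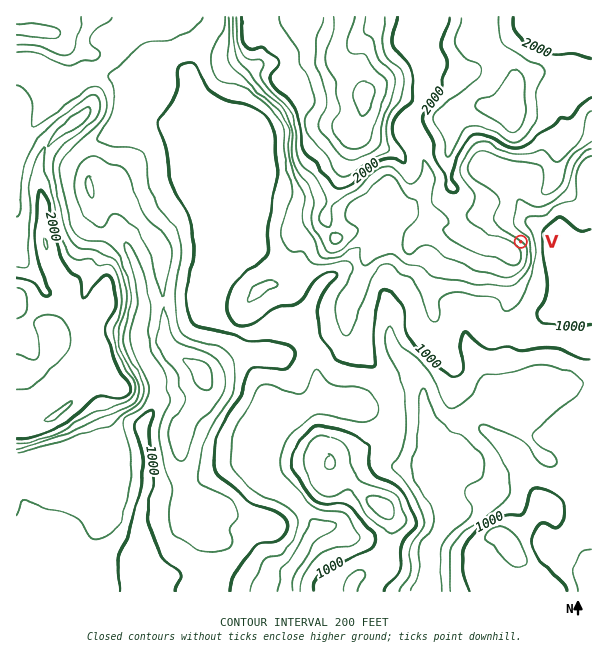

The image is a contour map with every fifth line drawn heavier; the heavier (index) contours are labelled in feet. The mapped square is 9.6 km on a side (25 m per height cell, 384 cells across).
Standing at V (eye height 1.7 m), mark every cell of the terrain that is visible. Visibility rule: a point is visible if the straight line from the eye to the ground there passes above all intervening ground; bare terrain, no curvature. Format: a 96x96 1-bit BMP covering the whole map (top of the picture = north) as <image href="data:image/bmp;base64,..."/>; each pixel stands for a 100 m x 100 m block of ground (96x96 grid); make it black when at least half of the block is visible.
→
<image width="96" height="96" href="data:image/bmp;base64,Qk2+BAAAAAAAAD4AAAAoAAAAYAAAAGAAAAABAAEAAAAAAIAEAAATCwAAEwsAAAIAAAAAAAAA////AAAAAAAAAAAAAAAAAAAAAAAAAAAAAAAAAAAAAAAAAAAAAAAAAAAAAAAAAAAAAAAAAAAAAAAAAAAAAAAAAAAAAAAAAAAAAAAAAAAAAAAAAAAAAAAAAAAAAAAAAAAAAAAAAAAAAAAAAAAAAAAAAAAAAAAAAAAAAAAAAAAAAAAAAAAAAAAAAAAAAAAAAAAAAAAAAAAAAAAAAAAAAAAAAAAAAAAAAAAAAAAAAAAAAAAAAAAAAAAAAAAAAAAAAAAAAAAAAAAAAAAAAAAAAAAAAAAAAAAAAAAAAAAAAAAAAAAAAAAAAAAAAAAAAAAAAAAAAAAAAAAAAAAAAAAAAAAAAAAAAAAAAAAAAAAAAAAAAAAAAAAAAAAAAAAAAAAAAAAAAAAAAAAAAAAAAAAAAAAAAAAAAAAAAAAAAAAAAAAAAAAAAAAAAAAAAAAAAAAAAAAAAAAAAAAAAAAAAAAAAAAAAAAAAAAAAAAAAAAAAAAAAAAAAAAAAAAAAAAAAAAAAAAAAAAAAAAAAAAAAAAAAAAAAAAAAAAAAAAAAAAAAAAAAAAAAAAAAAAAAAAAAAAAAAAAAAAAAAAAAAAAAAAAAAAAAAAAAAAAAAAAAAAAAAAAAAAAAAAAAAAAAAAAAAAAAAAAAAAAAAAAAAAAAAAAAAAAAAAAAAAAAAAAAAAAAAAAAAAAAAAAAAAAAAAAAAAAAAAAAAAAAAAAAAAAAAAAAAAAAAAAAAAAAAAAAAAAAAAAAAAAAAAAAAAAAAAAAAAAAAAAAAAAAAAAAAAAAAAAAAAAAAAAAAAAAAAAAAAAAAAAAAAAAAAAAAAAAAAAAAEAAAAAAAAAAAAAAAMAAAAAAAAAAAAAAAMAAAAAAAAAAAAAAAcAAAAAAAAAAAAAAA8AAAAAAAAAAAAAAB8AAAAAAAAAAAAAAD8AAAAAAAAAAAAAAH8AAAAAAAAAAAAAGP8AAAAAAAAAAAAAH/8AAAAAAAAAAAAAH/8AAAAAAAAAAAAAf/8AAAAAAAAAAAAB//8AAAAAAAAAAAAP//8AAAAAAAAAAAA///8AAAAAAAAAAAD///0AAAAAAAAAAAD4P/gAAAAAAAAAAABwP+AAAAAAAAAAAABgfeAAAAAAAAAAAADAf8AAAAAAAAAAAADA/+AAAAAAAAAAAAHh/+AAAAAAAAAAAADz//AAAAAAAAAAeAD///gAAAAAAAAA+AD//8wAAAAAAAAA+AD//4cAAAAAAAAAeAD//8AAAAAAAAAAeAB//8AAAAAAAAAAOAB//+AAAAAAAAAAPAA/ABAAAAAAAAAAPAAAABgAAAAAAAAAPAAAABgAAAAAAAAAHAAAAAwAAAAAAAAAGAAAAAAAAAAAAAAACAAAAAAAAAAAAAAAAAAAAAAAAAAAAAAAAAAAAAAAAAAAAAAAAAAAAAAAAAAAAAAAAAAAAAAAAAAAAAAAAAAAAAAAAAAAAAAAAAAAAAAAAAAAAAAAAAAAAAAAAAAAAAAAAAAAAAAAAAAAAAAAAAAAAAAAAAAAAAAAAAAAAAAAAAAAAAAAAAAAAAA="/>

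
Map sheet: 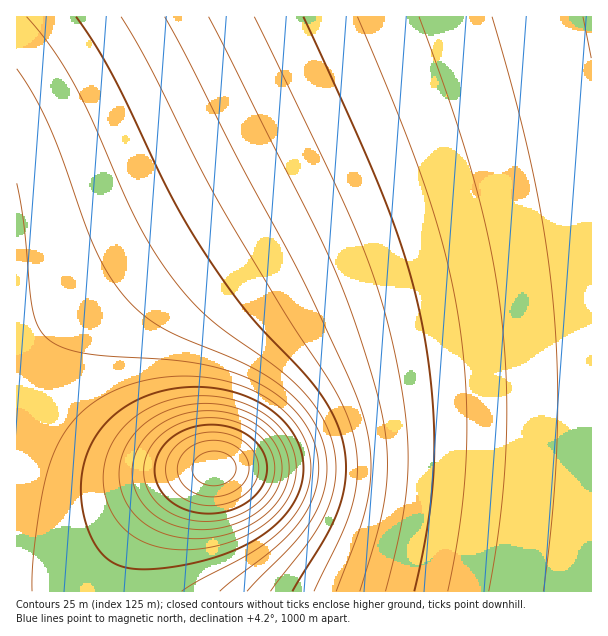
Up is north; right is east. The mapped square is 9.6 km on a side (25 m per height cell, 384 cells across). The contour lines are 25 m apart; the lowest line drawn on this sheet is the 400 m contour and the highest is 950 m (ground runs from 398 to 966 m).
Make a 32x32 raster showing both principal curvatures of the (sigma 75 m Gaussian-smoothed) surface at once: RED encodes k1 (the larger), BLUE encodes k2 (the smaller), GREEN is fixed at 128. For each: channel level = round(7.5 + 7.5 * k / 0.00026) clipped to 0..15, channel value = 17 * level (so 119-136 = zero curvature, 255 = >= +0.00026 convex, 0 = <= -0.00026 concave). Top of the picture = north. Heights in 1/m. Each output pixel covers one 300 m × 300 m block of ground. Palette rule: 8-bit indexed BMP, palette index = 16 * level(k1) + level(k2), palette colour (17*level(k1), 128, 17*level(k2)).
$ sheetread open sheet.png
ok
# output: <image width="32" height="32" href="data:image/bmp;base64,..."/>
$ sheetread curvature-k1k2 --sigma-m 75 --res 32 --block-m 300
<image width="32" height="32" href="data:image/bmp;base64,Qk02CAAAAAAAADYEAAAoAAAAIAAAACAAAAABAAgAAAAAAAAEAAATCwAAEwsAAAABAAAAAAAAAIAAABGAAAAigAAAM4AAAESAAABVgAAAZoAAAHeAAACIgAAAmYAAAKqAAAC7gAAAzIAAAN2AAADugAAA/4AAAACAEQARgBEAIoARADOAEQBEgBEAVYARAGaAEQB3gBEAiIARAJmAEQCqgBEAu4ARAMyAEQDdgBEA7oARAP+AEQAAgCIAEYAiACKAIgAzgCIARIAiAFWAIgBmgCIAd4AiAIiAIgCZgCIAqoAiALuAIgDMgCIA3YAiAO6AIgD/gCIAAIAzABGAMwAigDMAM4AzAESAMwBVgDMAZoAzAHeAMwCIgDMAmYAzAKqAMwC7gDMAzIAzAN2AMwDugDMA/4AzAACARAARgEQAIoBEADOARABEgEQAVYBEAGaARAB3gEQAiIBEAJmARACqgEQAu4BEAMyARADdgEQA7oBEAP+ARAAAgFUAEYBVACKAVQAzgFUARIBVAFWAVQBmgFUAd4BVAIiAVQCZgFUAqoBVALuAVQDMgFUA3YBVAO6AVQD/gFUAAIBmABGAZgAigGYAM4BmAESAZgBVgGYAZoBmAHeAZgCIgGYAmYBmAKqAZgC7gGYAzIBmAN2AZgDugGYA/4BmAACAdwARgHcAIoB3ADOAdwBEgHcAVYB3AGaAdwB3gHcAiIB3AJmAdwCqgHcAu4B3AMyAdwDdgHcA7oB3AP+AdwAAgIgAEYCIACKAiAAzgIgARICIAFWAiABmgIgAd4CIAIiAiACZgIgAqoCIALuAiADMgIgA3YCIAO6AiAD/gIgAAICZABGAmQAigJkAM4CZAESAmQBVgJkAZoCZAHeAmQCIgJkAmYCZAKqAmQC7gJkAzICZAN2AmQDugJkA/4CZAACAqgARgKoAIoCqADOAqgBEgKoAVYCqAGaAqgB3gKoAiICqAJmAqgCqgKoAu4CqAMyAqgDdgKoA7oCqAP+AqgAAgLsAEYC7ACKAuwAzgLsARIC7AFWAuwBmgLsAd4C7AIiAuwCZgLsAqoC7ALuAuwDMgLsA3YC7AO6AuwD/gLsAAIDMABGAzAAigMwAM4DMAESAzABVgMwAZoDMAHeAzACIgMwAmYDMAKqAzAC7gMwAzIDMAN2AzADugMwA/4DMAACA3QARgN0AIoDdADOA3QBEgN0AVYDdAGaA3QB3gN0AiIDdAJmA3QCqgN0Au4DdAMyA3QDdgN0A7oDdAP+A3QAAgO4AEYDuACKA7gAzgO4ARIDuAFWA7gBmgO4Ad4DuAIiA7gCZgO4AqoDuALuA7gDMgO4A3YDuAO6A7gD/gO4AAID/ABGA/wAigP8AM4D/AESA/wBVgP8AZoD/AHeA/wCIgP8AmYD/AKqA/wC7gP8AzID/AN2A/wDugP8A/4D/AIiIiIeHh5aWlZWVhYWFhYaGhoeHh4eHh4eHh4eHh4eHiIiHh4eWlZWUlJOTk5SEhYWGhoaHh4eHh4eHh4eHh4eIh4eHhpWVlKOjo6Ojk5SUlIWGhoaHh4eHh4eHh4eHh4iHh4aWlaSktLS1tbW1pKSUlYWGhoeHh4eHh4eHh4eHh4eHhpWlpbXG19nZ2cjGtaSUlYWGhoeHh4eHh4eHh4eHh4eGlaW11uj6/P79+ujWtaWVlYaGh4eHh4eHh4eHh4eHhoaVpcbX+fz+//78+efFtZWVhoaHh4eHh4eHh4eHh4eGlpWlxtf5/P7//vz558W1lZWGhoeHh4eHh4eHh4eHh4aGlaW1xuj6/P38+ujWtaSVlYaGh4eHh4eHh4eHh4eHhoaVlaS1xsfIycjHxrWklJWFhoaHh4eHh4eHh4eHh4eGhoWVlKSktLW1tbSkpJSUhYaGh4eHh4eHh4eHh4eHh4eGhoWUlJOjo6Ojo5OUlIWGhoeHh4eHh4eHh4eHh4eHh4aGhoWElJOTk5OTlISFhoaHh4eHh4eHh4eHh4eHh4eHh4eGhoWFhYSEhIWFhYaGh4eHh4eHh4eHh4eHh4eHh4eHh4eGhoaGhoaGhoaGh4eHh4eHh4eHh4eHh4eHh4eHh4eHh4eHh4eHh4eHh4eHh4eHh4eHh4eHh4eHh4eHh4eHh4eHh4eHh4eHh4eHh4eHh4eHh4eHh4eHh4eHh4eHh4eHh4eHh4eHh4eHh4eHh4eHh4eHh4eHh4eHh4eHh4eHh4eHh4eHh4eHh4eHh4eHh4eHh4eHh4eHh4eHh4eHh4eHh4eHh4eHh4eHh4eHh4eHh4eHh4eHh4eHh4eHh4eHh4eHh4eHh4eHh4eHh4eHh4eHh4eHh4eHh4eHh4eHh4eHh4eHh4eHh4eHh4eHh4eHh4eHh4eHh4eHh4eHh4eHiIiHh4eHh4eHh4eHh4eHh4eHh4eHh4eHh4eHh4eHh4eIiIiHh4eHh4eHh4eHh4eHh4eHh4eHh4eHh4eHh4eHh4iIiIiIh4eHh4eHh3d3h4eHh4eHh4eHh4eHh4eHh4eHiIiIiIiIh4eHh4d3d3d3h4eHh4eHh4eHh4eHh4eHh4eIiIiIiIiIiIeHd3d3d3eHh4eHh4eHh4eHh4eHh4eHh4iIiIiIiIiIh4eHh3d3d4eHh4eHh4eHh4eHh4eHh4eHiIiIiIiIiIiHh4eHh4eHh4eHh4eHh4eHh4eHh4eHh4eIiIiIiIiIh4eHh4eHh4eHh4eHh4eHh4eHh4eHh4eHh4iIiIiIiIeHh4eHh4eHh4eHh4eHh4eHh4eHh4eHh4eHiIiIiIiHh4eHh4eHh4eHh4eHh4eHh4eHh4eHh4eHh4c="/>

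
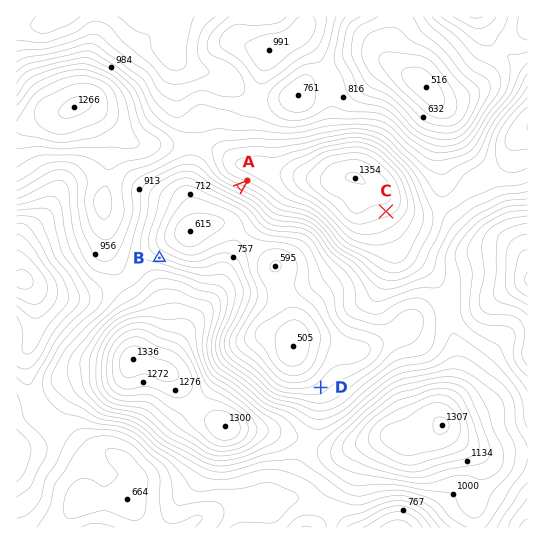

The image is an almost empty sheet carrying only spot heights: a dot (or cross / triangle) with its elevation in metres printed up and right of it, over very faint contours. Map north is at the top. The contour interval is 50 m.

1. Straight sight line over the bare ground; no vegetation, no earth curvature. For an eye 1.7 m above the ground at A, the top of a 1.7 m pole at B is visible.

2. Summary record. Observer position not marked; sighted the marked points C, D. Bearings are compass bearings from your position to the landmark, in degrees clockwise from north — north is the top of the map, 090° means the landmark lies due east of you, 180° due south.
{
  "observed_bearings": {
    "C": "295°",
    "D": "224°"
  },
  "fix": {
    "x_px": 458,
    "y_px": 245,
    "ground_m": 850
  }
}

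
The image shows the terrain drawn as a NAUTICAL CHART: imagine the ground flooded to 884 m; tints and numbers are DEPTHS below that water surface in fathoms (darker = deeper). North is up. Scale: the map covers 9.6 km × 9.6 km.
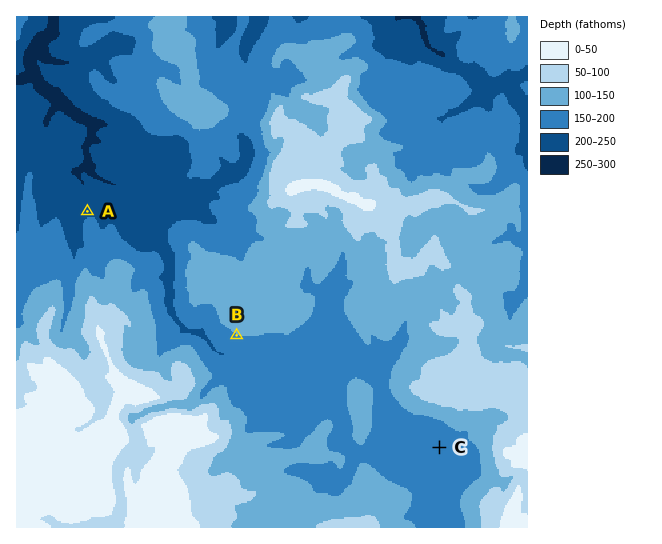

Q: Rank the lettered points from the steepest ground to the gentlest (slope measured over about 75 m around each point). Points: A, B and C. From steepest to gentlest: B A C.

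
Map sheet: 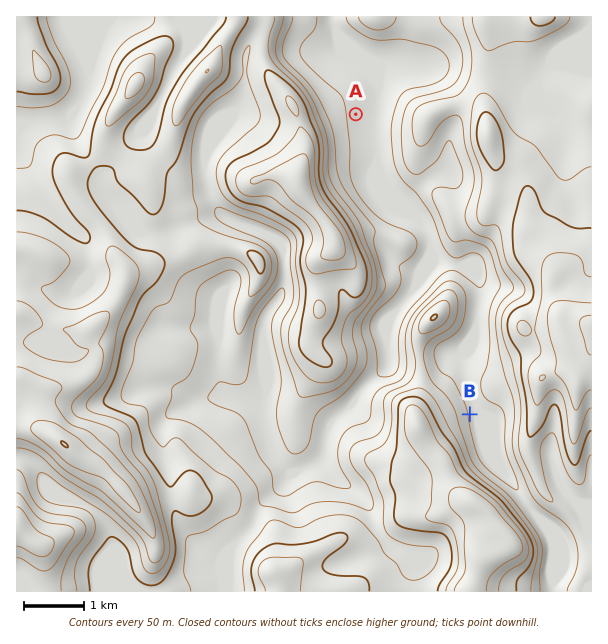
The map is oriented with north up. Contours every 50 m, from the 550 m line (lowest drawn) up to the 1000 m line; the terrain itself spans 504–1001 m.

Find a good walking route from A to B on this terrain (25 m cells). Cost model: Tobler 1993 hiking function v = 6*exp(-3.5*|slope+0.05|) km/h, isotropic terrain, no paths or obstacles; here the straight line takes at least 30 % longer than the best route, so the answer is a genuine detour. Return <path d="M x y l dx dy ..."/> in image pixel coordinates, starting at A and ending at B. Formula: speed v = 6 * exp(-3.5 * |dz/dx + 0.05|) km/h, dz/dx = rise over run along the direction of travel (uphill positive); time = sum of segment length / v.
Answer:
<path d="M356 114l33 66 34 35 20 39 7 7 5 9 9 9 7 15 0 65-1 3 0 52"/>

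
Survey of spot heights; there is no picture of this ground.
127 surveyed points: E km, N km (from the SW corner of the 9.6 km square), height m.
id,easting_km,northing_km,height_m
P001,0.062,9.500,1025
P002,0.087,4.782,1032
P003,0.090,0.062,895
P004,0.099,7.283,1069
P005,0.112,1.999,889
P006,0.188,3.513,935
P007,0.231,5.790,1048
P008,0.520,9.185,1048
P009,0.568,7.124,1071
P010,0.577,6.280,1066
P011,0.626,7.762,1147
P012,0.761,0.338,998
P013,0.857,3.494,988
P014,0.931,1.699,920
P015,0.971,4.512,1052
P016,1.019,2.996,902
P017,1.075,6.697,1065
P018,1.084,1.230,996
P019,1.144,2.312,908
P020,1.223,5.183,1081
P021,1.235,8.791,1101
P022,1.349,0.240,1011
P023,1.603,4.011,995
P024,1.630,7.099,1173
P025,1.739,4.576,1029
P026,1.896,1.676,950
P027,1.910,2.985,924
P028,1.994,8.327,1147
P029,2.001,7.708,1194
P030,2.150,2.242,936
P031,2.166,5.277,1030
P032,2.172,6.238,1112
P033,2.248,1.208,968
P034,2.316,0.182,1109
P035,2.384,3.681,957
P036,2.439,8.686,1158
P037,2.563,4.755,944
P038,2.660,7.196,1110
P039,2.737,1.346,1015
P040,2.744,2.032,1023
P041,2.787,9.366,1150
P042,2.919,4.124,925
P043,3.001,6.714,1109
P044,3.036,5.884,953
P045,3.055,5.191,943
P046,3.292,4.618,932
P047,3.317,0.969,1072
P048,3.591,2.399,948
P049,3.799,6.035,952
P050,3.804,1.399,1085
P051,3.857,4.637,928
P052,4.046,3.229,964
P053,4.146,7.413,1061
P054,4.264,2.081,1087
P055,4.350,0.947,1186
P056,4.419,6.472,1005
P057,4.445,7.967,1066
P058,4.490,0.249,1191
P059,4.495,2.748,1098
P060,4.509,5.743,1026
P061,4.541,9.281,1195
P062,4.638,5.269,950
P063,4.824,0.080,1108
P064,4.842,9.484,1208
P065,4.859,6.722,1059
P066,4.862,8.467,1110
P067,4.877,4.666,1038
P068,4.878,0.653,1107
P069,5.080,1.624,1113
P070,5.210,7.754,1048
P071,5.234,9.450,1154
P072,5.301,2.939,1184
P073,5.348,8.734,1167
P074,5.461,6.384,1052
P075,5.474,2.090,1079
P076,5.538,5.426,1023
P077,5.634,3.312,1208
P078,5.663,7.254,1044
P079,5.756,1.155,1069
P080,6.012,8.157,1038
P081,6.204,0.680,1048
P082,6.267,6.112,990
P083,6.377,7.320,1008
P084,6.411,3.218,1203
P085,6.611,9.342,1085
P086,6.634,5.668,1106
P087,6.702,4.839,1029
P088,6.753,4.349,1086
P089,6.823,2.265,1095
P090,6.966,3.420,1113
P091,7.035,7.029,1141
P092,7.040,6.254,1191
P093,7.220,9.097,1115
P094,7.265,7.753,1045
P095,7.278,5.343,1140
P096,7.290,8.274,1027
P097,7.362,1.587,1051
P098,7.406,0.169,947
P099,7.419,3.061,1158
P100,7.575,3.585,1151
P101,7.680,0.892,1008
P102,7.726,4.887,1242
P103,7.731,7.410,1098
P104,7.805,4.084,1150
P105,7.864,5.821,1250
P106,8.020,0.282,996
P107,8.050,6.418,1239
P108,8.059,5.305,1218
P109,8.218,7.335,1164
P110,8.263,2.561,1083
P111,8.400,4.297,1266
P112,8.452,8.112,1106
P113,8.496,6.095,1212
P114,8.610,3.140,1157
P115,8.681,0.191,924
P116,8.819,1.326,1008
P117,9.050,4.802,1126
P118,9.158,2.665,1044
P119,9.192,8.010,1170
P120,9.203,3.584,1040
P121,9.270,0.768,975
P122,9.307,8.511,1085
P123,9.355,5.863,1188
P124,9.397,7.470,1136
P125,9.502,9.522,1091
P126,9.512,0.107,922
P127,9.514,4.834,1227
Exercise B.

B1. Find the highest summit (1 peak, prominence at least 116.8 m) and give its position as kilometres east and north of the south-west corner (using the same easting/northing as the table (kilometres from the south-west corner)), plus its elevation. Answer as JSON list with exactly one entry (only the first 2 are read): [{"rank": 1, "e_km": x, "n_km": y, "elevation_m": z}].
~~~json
[{"rank": 1, "e_km": 8.34, "n_km": 4.49, "elevation_m": 1276}]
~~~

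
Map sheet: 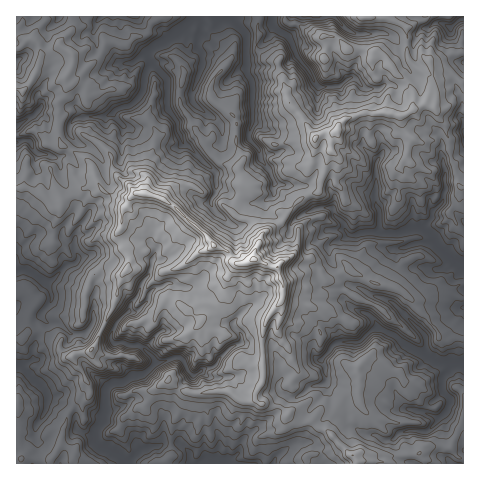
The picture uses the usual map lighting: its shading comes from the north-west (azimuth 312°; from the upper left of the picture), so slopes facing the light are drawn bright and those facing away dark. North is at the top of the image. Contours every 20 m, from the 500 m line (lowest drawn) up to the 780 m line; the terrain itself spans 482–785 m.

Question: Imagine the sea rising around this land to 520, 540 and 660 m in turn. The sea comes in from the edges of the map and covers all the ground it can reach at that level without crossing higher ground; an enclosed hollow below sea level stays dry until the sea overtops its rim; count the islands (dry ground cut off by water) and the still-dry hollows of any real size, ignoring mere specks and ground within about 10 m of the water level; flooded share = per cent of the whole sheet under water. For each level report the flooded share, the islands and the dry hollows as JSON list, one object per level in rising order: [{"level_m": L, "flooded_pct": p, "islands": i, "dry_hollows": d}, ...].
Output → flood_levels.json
[{"level_m": 520, "flooded_pct": 14, "islands": 0, "dry_hollows": 0}, {"level_m": 540, "flooded_pct": 24, "islands": 0, "dry_hollows": 0}, {"level_m": 660, "flooded_pct": 92, "islands": 2, "dry_hollows": 0}]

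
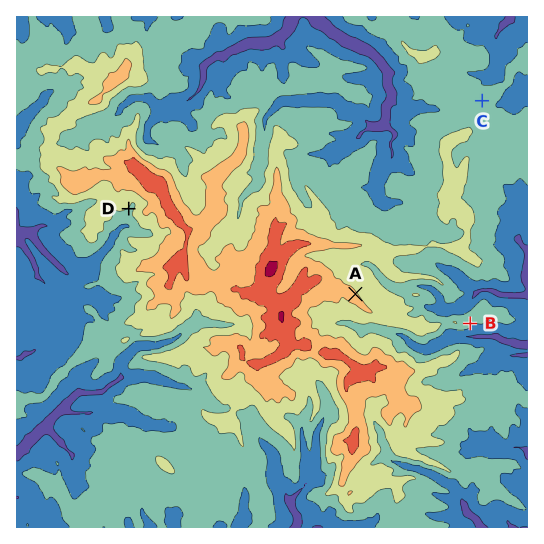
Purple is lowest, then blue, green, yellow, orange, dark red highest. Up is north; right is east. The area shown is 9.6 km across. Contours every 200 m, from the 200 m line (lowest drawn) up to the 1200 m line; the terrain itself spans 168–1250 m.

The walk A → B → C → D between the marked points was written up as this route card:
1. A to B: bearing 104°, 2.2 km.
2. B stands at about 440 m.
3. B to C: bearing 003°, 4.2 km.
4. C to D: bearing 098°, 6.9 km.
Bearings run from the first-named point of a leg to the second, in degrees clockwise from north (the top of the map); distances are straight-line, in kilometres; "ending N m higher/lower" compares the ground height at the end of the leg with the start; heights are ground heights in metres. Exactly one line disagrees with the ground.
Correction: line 4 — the bearing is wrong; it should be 253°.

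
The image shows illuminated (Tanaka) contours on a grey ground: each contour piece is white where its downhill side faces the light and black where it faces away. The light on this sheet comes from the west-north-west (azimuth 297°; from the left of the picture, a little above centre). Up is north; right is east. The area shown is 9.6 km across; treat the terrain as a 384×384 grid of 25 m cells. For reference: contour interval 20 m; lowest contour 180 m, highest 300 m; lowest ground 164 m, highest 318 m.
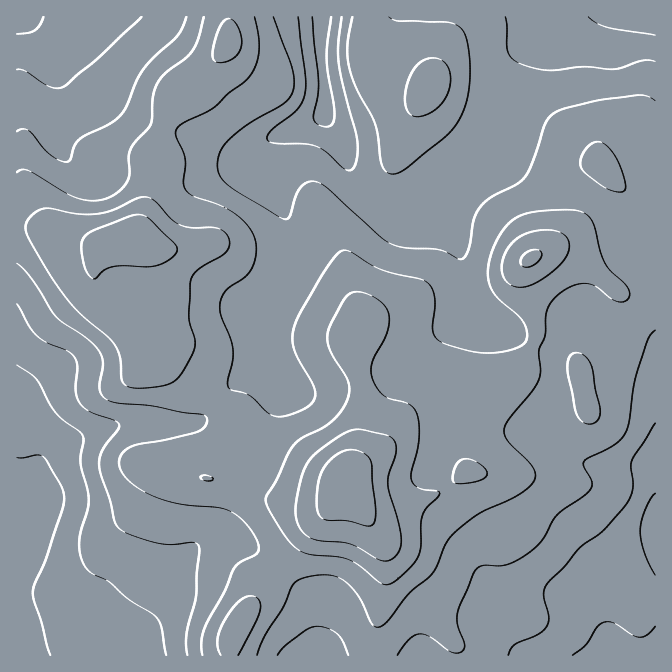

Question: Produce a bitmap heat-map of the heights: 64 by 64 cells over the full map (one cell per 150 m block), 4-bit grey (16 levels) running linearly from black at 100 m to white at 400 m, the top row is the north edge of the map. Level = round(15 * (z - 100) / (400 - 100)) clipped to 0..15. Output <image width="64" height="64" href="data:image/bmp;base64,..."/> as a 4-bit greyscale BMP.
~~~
<image width="64" height="64" href="data:image/bmp;base64,Qk12CAAAAAAAAHYAAAAoAAAAQAAAAEAAAAABAAQAAAAAAAAIAAATCwAAEwsAABAAAAAAAAAAAAAAABEREQAiIiIAMzMzAERERABVVVUAZmZmAHd3dwCIiIgAmZmZAKqqqgC7u7sAzMzMAN3d3QDu7u4A////ADRERFVURERVZniIh3ZmZmZmZ2ZmZmZmZVVVVERERERENERFVVVERVVmeIiId2ZmZmZ3dmZmZmZlVVVVREREREREREVVVURFVWZ3iIh3ZmZmZnd3ZmZmZmVVVVVURERERERERVVVVVVVZneIiId2ZmZnd3d2ZmZmZVVVVVRERERERERFVVVVVVVmZ3iIh3dmZnd3d3ZmZmZmZmVVVEREREREREVVVVVVVmZneIiId3Znd3d3d3ZmZmZmVVVVREREREREVVVVVVZmZmZ3iIh3d3d3d4h3d2ZmZmZVVVVURERERERFVVVVZmZmZnd4d3d3d3d4iId3dmZmZmVVVVVEREREREVVVVVmZmZmd3d3d3d3d4iZiHd2ZmZmZVVVVURERERERVVVVWZmZmZ3d3d3iIiIiZmYh3dmZmZmZVVVVERENERFVVZmZmZmZmd3d3iIiImZmZiHd2ZmZmZmVVVVREQ0REVVZmZmZmZmZnd3iJmZmZqpmYh3d2ZmZmZlVVVERERERVVmZmZmZmZmd3iImaqqqqmYiHd3d3dmZmVVVVREREREVWZmZ3dmZmd3iImaqqqqqZiIh3d3d3ZmZmVVVERERERVZmZ3d3d3d3iIiZqqqqqpmIiId3d3dmZmZlVVRERERFVmZ3d3d3d3iIiJmqq7uqmYiIiHd3d3ZmZmZlVEREREVWZ3d3d4iIiIiImaq7u6qYiIiIiId3d3ZmZmVVRERERVZnd3eIiIiIiIiZqru7qZiIiIiIiHd3dmZmZVVERERVVnd3iIiIiIiIiImaq7qqmIiIiIiIh3d2ZmZlVURERFVmd3eIiIiIiHiIiZqqqqqZiIiIiIh3d3ZmZmVVREREVVZnd3d3d3d3d4iImaqqqpmIiIiId3d3ZmZmZlVURERVVmZ3d3d3d3d3eIiJmaqZmYiIiId3d3d2Z3ZmZVRERVVWZmZ3d3d3d3d3iIiJmZmZiIiId3d3d3d3d3ZlVEVVVWZmZnd3d3d3d3d3eIiZmZiIiId3d3d3d3d3dmVUVVVmZmd3d3d3d3d3d3d3iIiIiIiIh3d3d3d3d3d2ZlVVVWZnd3d3d3d3d3d3d3d4iIiIiIiId3d3d3d3d3ZmVVVWZnd4iIiId3d3d3d3d3iIiIiIiIiHd3d3d3d3dmZVVVZmd4iIiIiHd3d3d3d3iIiIiIiIiId3d3d3d3d3ZlVVVmZ3eImYiIh3d3d3d3eIiIiIiIiHd3d3d3d3d3dmZVVmZmd4mZmIiHd3d3d3eIiIiIiId3d3d3d3d3d3d2ZlZmZmd4iZmYiIh3d3d3d4iIiIiId3d3d3d3d3d3d3ZmZmZmd3iJmZiIiHd3d3d4iIiIiIh3d3d3d3d3d3d3dmZmZnd4iJmZmIiId3dnd3iIiIiIiHd3dmd3d3d3d3d2ZmZnd4iJmZmYiId3dmZ3d4iIiIiId3ZmZnd3d3d3d3dmZnd4iZmZmZiIh3d2Zmd3iIiIiIh3dmZmd3d3d3d3d3Zmd4iJmZmZmYiHd3ZmZ3d4iIiIiHd2Zmd3d3d3d3d3d2d4iJmZmZmZiId3d2Zmd3iIiIh3d3ZmZ3iId3d3d3d2d3iJmZmZmZiIh3d3dmZnd4iId3d3dmZ3iIiId3d3d3Z3iImZmZmZmYiIh3d2Zmd3d3d3d3dmZneJmZiHd3d3ZniImZmZmZmZmIiId3ZmZnd3d3dmZmZmd4mZmYh3d3ZmiIiZmZmqqpmZiIiHdmZmd3d3ZmZmZmZniJmZiId3dmaIiJmZmqqqmZmIiId2ZmZ3d3ZmZmZmZmd4iZmIh3d2ZoiImZmZqqmZiIiId3ZmZnd3ZmZmZmZmZ3eIiIh3d3d3iIiIiJmZmZiIiId3ZmZmd3ZmZmZmZmZmd3d3d3d3d3eIiIiIiImZiHd3d3ZmZmZ3ZmZmZmZmZmZnd3d3d3d3d4iIh3d3iIiHd3d3ZmZmZmZmZmZmZmZmZmZ3d3d3d3d3d3d3d3d3iId3d2ZmZmZmZmVVZmZmZmZmZmZnd3d3d3d3d3ZmZ3d4d3d2ZmZmZmZmVVZmZmZmZmZmZmd3d3d3dnd2ZmZnd3d3d3ZmVVZmZmVVVmZmZmZmZmZmZ3d3d3dmd2ZmZmd3eHd3dmZVVVZmVVVWZmZmZmZmZmZmd3d3d2Z2ZmZmZ3d3d3d2ZlVVVVVVVVZmZmZmZmZmZmZ3d3d3ZmZmZmZmd3d3d3ZmZVVVVVRFVmZ3ZmZmZmZmZmd3d3ZmZmZmZmZnd3d3d2ZmVVVUREVWZnd2ZmZmZmZmZ3d3dmZmZmZmZmZ3d3d3d2ZlVURERVZnd3dmZmZmZmZmZ3d2ZmZlVVZmZnd3d3d3d2ZlVERFZmd3d3ZmZmZmZmZmZmZmZlVVVWZmZ3iId3d3d2ZURFVmd3d3d2ZmZmZmZmZmZmZVVVVVVmZneIiHd3d3dlVEVmZ3d3h3ZmZVVVZmZmZmZlVVVVVVZmd4iIh3d3d2VURWZ3d3eHdmZVVVVVVVVVZmVVVVVVVWZnd4iIh3d2ZURFZ3d3d3d2ZlVVVVVVVVVVVVVVVVVVZmZ3eIiId3ZlREVnd3d3d3ZmVVVVVVVVVVVVRFVVVVVWZmd3iIh3ZmVERWd3Znd3dmZVVVVVVVVVVVRERVVVVVVmZneIiHdmZURFZ3ZmZmZmZlVVVVREREREREREVVVVVVZmZ4iId2ZlREVndmZmZmZmVVVUREREREREREREVVVVVWZneIh3ZlVERWZmZmZmZmZVVVRERERERE"/>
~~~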